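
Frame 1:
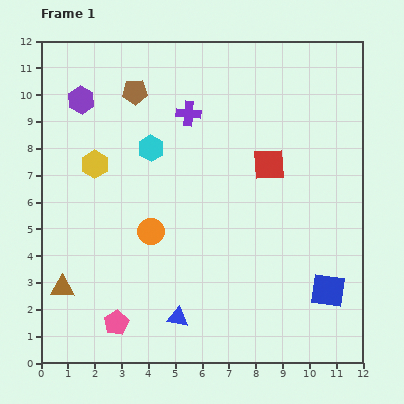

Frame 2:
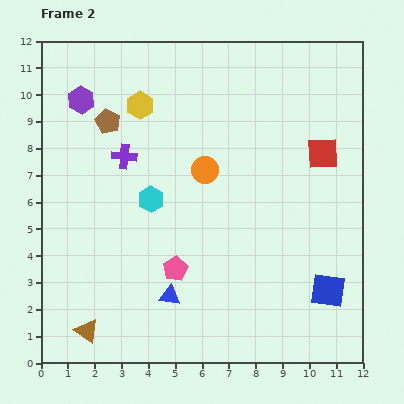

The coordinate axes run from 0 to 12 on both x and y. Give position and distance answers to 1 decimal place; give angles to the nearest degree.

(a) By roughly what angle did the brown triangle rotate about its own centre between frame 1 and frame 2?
36° clockwise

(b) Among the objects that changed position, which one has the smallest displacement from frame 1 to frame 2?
the blue triangle

(moved 0.9)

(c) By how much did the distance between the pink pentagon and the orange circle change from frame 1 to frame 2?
+0.3

Distance in frame 1: 3.6. Distance in frame 2: 3.9.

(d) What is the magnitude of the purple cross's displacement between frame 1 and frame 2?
2.9

The purple cross moved from (5.5, 9.3) to (3.1, 7.7), a distance of √(2.4² + 1.6²) ≈ 2.9.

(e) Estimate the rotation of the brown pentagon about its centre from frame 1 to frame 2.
29° clockwise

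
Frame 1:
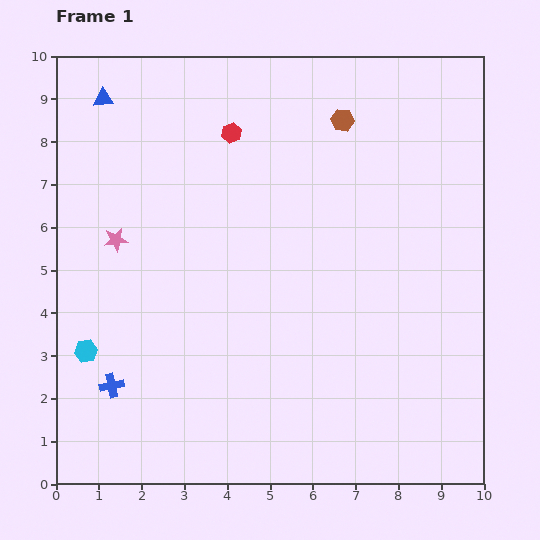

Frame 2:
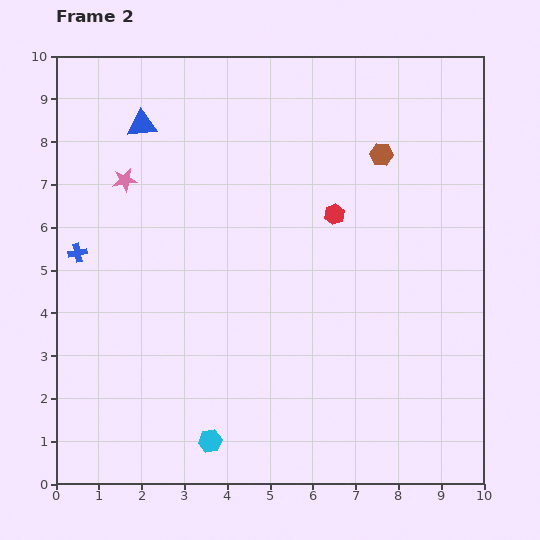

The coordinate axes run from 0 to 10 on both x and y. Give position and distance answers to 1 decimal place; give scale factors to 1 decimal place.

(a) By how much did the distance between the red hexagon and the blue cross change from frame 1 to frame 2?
-0.4

Distance in frame 1: 6.5. Distance in frame 2: 6.1.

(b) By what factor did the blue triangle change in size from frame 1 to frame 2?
1.4×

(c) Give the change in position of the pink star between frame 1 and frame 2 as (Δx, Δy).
(0.2, 1.4)

The pink star was at (1.4, 5.7) in frame 1 and (1.6, 7.1) in frame 2.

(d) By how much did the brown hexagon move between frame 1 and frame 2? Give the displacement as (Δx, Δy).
(0.9, -0.8)

The brown hexagon was at (6.7, 8.5) in frame 1 and (7.6, 7.7) in frame 2.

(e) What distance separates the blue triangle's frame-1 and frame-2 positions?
1.1

The blue triangle moved from (1.1, 9.0) to (2.0, 8.4), a distance of √(0.9² + 0.6²) ≈ 1.1.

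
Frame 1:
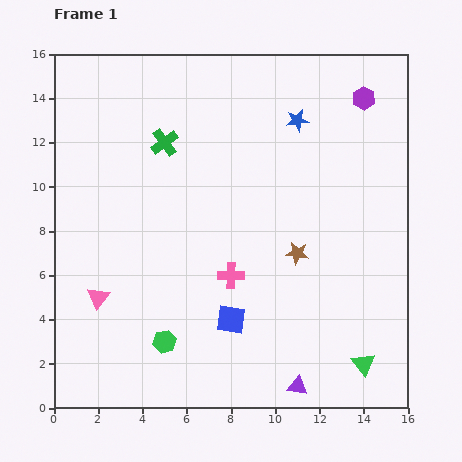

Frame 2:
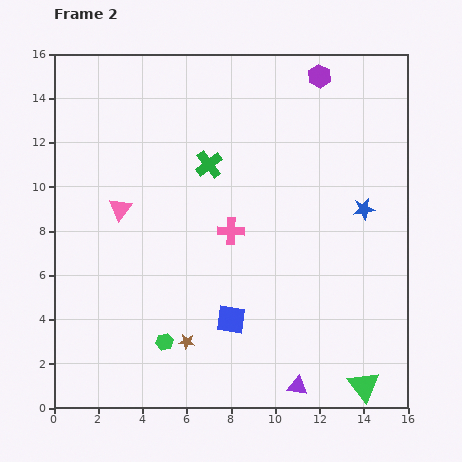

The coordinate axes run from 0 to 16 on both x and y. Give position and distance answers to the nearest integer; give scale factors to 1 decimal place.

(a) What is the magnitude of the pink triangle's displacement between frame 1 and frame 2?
4

The pink triangle moved from (2, 5) to (3, 9), a distance of √(1² + 4²) ≈ 4.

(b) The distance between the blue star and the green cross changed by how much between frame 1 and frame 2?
+1

Distance in frame 1: 6. Distance in frame 2: 7.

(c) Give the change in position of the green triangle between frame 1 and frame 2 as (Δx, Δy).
(0, -1)

The green triangle was at (14, 2) in frame 1 and (14, 1) in frame 2.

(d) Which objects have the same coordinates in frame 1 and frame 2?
the green hexagon, the purple triangle, the blue square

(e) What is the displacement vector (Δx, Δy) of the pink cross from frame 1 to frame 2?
(0, 2)

The pink cross was at (8, 6) in frame 1 and (8, 8) in frame 2.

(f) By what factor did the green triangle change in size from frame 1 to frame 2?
1.3×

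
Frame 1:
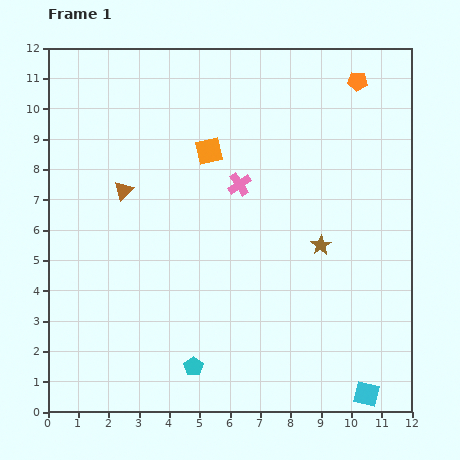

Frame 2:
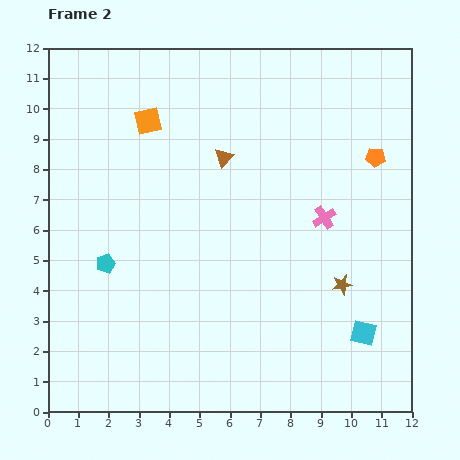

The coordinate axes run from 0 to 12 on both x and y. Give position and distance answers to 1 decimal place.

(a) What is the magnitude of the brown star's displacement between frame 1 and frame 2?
1.5

The brown star moved from (9.0, 5.5) to (9.7, 4.2), a distance of √(0.7² + 1.3²) ≈ 1.5.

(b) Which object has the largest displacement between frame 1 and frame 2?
the cyan pentagon

(moved 4.5; next 3.5)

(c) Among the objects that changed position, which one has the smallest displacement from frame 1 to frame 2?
the brown star

(moved 1.5)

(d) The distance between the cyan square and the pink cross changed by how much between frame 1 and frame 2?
-4.1

Distance in frame 1: 8.1. Distance in frame 2: 4.0.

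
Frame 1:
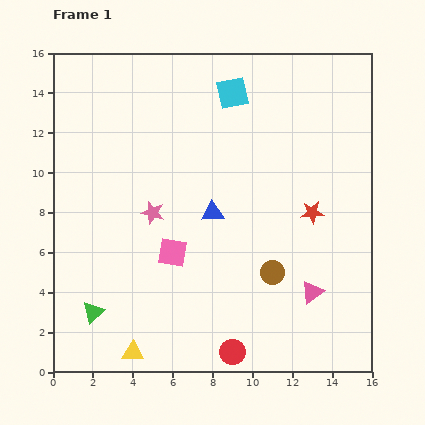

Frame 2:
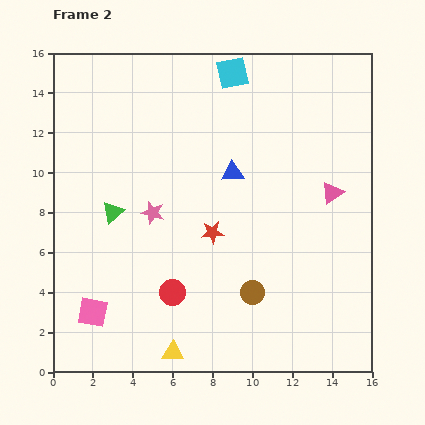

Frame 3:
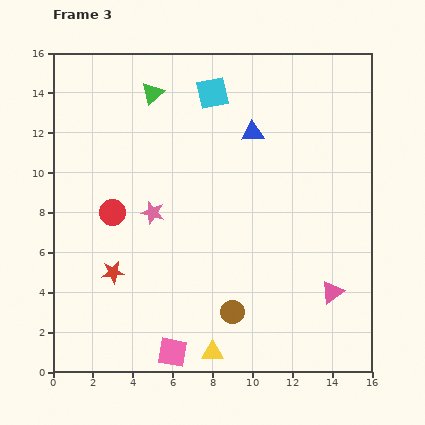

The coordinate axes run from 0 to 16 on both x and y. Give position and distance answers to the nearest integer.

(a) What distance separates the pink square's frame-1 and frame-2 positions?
5

The pink square moved from (6, 6) to (2, 3), a distance of √(4² + 3²) ≈ 5.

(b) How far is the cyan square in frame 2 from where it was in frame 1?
1

The cyan square moved from (9, 14) to (9, 15), a distance of √(0² + 1²) ≈ 1.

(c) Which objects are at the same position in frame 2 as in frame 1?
the pink star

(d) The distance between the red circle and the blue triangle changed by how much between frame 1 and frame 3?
+1

Distance in frame 1: 7. Distance in frame 3: 8.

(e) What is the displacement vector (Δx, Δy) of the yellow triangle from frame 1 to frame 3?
(4, 0)

The yellow triangle was at (4, 1) in frame 1 and (8, 1) in frame 3.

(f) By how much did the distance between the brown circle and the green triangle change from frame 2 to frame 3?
+4

Distance in frame 2: 8. Distance in frame 3: 12.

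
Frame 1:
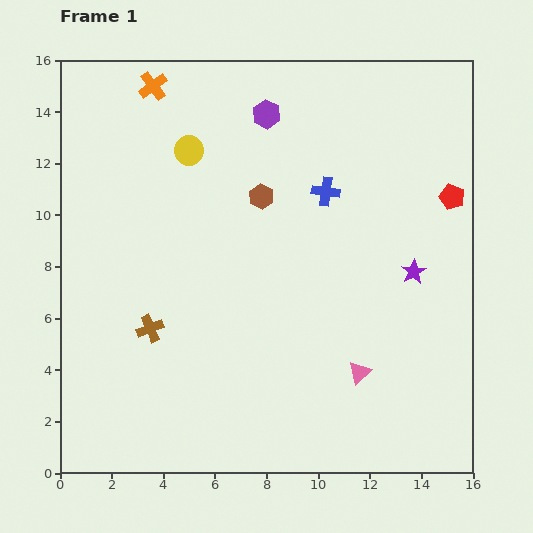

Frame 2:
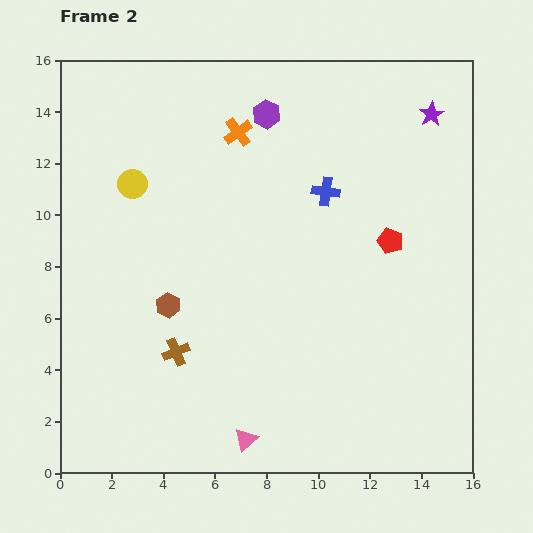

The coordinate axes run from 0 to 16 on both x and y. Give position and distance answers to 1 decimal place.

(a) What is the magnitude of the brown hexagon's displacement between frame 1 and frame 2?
5.5

The brown hexagon moved from (7.8, 10.7) to (4.2, 6.5), a distance of √(3.6² + 4.2²) ≈ 5.5.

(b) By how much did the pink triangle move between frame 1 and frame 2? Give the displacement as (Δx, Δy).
(-4.4, -2.6)

The pink triangle was at (11.6, 3.9) in frame 1 and (7.2, 1.3) in frame 2.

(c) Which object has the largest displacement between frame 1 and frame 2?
the purple star

(moved 6.1; next 5.5)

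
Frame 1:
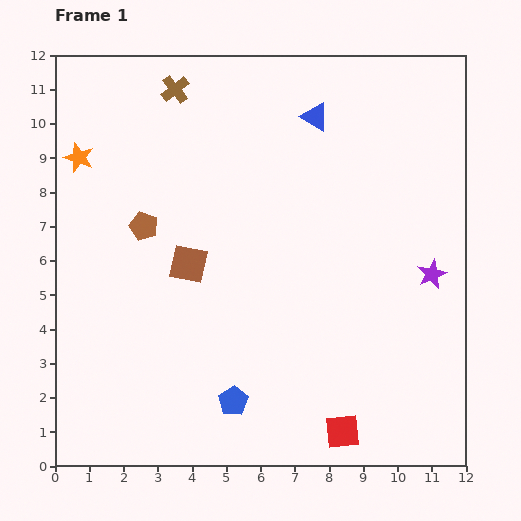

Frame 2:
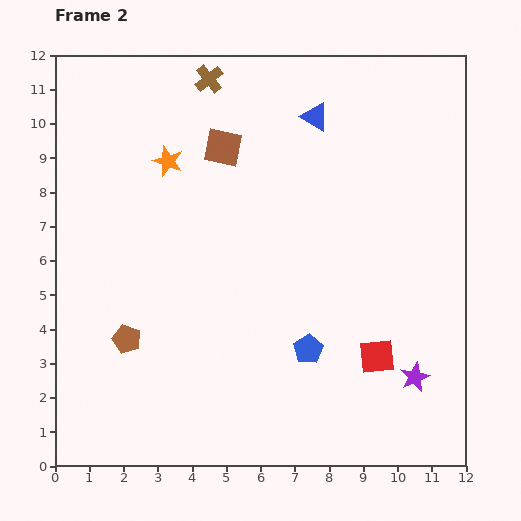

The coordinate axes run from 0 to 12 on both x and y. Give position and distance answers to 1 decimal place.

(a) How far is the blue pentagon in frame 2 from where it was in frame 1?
2.7

The blue pentagon moved from (5.2, 1.9) to (7.4, 3.4), a distance of √(2.2² + 1.5²) ≈ 2.7.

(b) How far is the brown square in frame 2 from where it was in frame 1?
3.5

The brown square moved from (3.9, 5.9) to (4.9, 9.3), a distance of √(1.0² + 3.4²) ≈ 3.5.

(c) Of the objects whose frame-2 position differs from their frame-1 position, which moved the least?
the brown cross

(moved 1.0)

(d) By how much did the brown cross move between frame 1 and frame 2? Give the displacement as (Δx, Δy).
(1.0, 0.3)

The brown cross was at (3.5, 11.0) in frame 1 and (4.5, 11.3) in frame 2.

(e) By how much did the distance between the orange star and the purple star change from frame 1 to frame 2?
-1.2

Distance in frame 1: 10.8. Distance in frame 2: 9.6.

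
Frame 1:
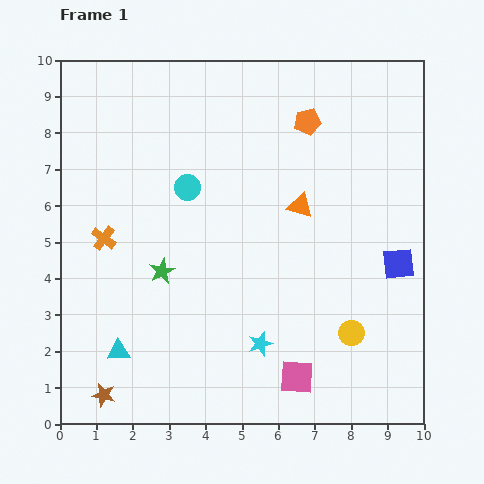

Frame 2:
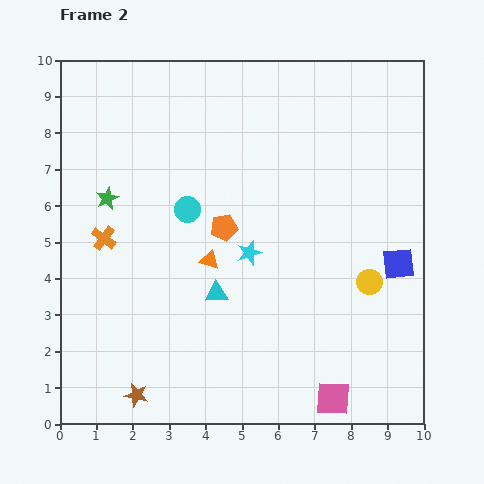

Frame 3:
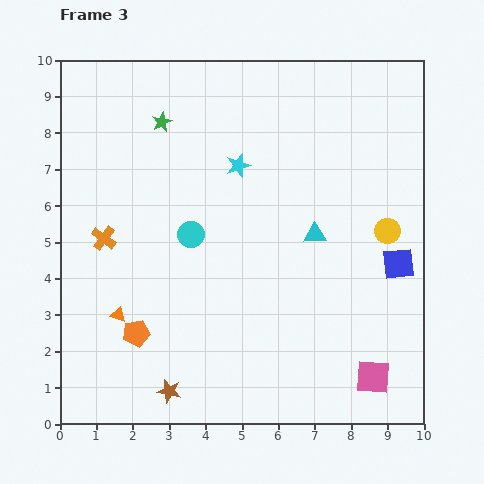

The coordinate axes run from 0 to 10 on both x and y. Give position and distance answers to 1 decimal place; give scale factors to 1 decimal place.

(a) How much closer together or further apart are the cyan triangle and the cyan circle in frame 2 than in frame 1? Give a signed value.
-2.5

Distance in frame 1: 4.9. Distance in frame 2: 2.4.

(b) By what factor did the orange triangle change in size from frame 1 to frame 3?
0.6×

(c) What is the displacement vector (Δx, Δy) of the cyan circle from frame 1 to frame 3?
(0.1, -1.3)

The cyan circle was at (3.5, 6.5) in frame 1 and (3.6, 5.2) in frame 3.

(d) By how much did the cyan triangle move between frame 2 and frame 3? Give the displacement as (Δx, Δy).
(2.7, 1.6)

The cyan triangle was at (4.3, 3.6) in frame 2 and (7.0, 5.2) in frame 3.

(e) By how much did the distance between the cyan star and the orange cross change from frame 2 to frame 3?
+0.2

Distance in frame 2: 4.0. Distance in frame 3: 4.2.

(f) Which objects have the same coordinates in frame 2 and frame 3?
the blue square, the orange cross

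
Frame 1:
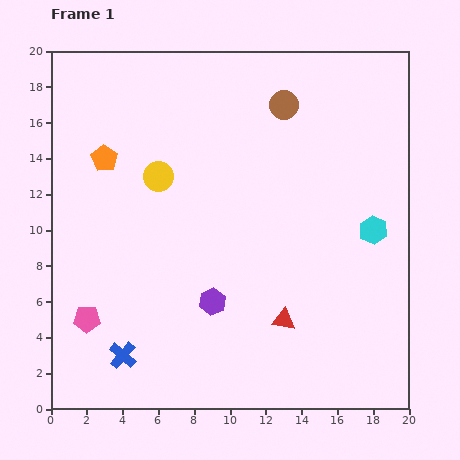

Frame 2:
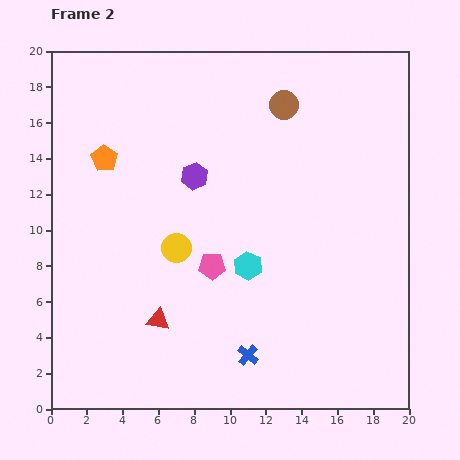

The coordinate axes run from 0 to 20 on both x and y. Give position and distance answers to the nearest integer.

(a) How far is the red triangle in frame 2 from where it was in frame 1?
7

The red triangle moved from (13, 5) to (6, 5), a distance of √(7² + 0²) ≈ 7.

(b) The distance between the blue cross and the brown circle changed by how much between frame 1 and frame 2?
-3

Distance in frame 1: 17. Distance in frame 2: 14.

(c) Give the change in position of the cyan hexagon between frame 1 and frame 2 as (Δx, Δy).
(-7, -2)

The cyan hexagon was at (18, 10) in frame 1 and (11, 8) in frame 2.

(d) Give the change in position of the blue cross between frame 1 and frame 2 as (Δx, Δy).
(7, 0)

The blue cross was at (4, 3) in frame 1 and (11, 3) in frame 2.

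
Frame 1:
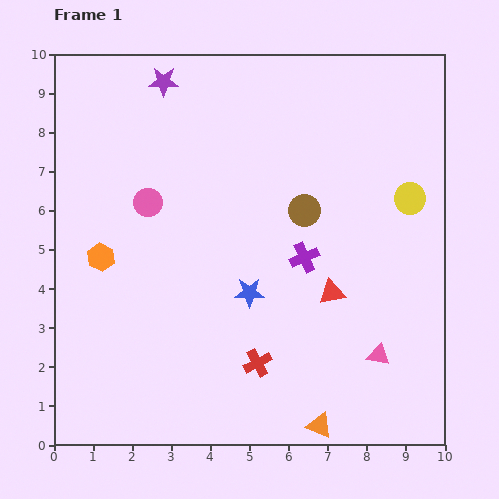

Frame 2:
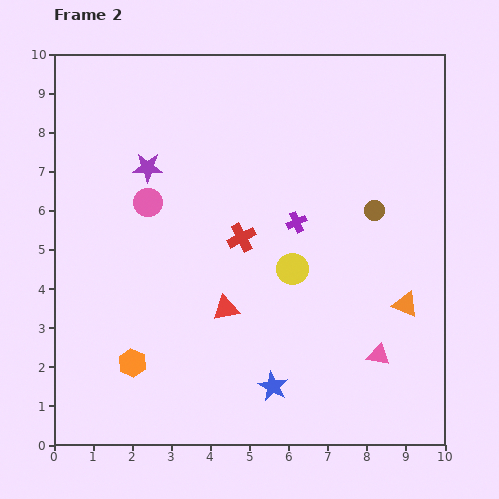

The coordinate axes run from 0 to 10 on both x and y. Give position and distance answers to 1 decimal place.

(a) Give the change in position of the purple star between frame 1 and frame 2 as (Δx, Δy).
(-0.4, -2.2)

The purple star was at (2.8, 9.3) in frame 1 and (2.4, 7.1) in frame 2.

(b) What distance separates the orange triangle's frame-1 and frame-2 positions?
3.8

The orange triangle moved from (6.8, 0.5) to (9.0, 3.6), a distance of √(2.2² + 3.1²) ≈ 3.8.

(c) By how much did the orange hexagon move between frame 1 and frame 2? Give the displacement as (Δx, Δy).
(0.8, -2.7)

The orange hexagon was at (1.2, 4.8) in frame 1 and (2.0, 2.1) in frame 2.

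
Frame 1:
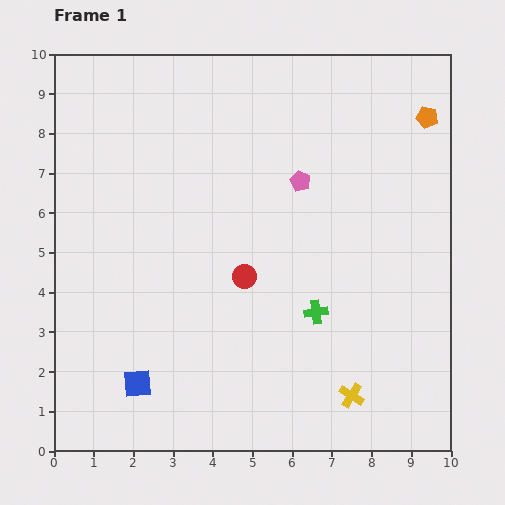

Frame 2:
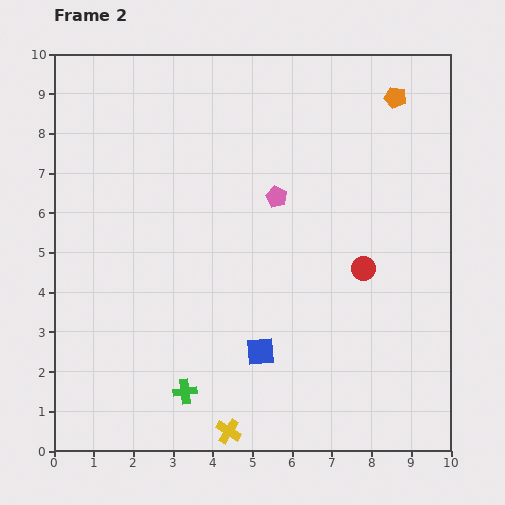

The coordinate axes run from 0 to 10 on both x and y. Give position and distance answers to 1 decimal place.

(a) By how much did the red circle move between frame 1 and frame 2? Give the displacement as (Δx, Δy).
(3.0, 0.2)

The red circle was at (4.8, 4.4) in frame 1 and (7.8, 4.6) in frame 2.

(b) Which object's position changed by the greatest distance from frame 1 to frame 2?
the green cross

(moved 3.9; next 3.2)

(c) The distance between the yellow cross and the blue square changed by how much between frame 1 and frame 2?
-3.2

Distance in frame 1: 5.4. Distance in frame 2: 2.2.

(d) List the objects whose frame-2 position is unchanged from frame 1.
none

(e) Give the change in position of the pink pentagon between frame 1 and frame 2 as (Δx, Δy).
(-0.6, -0.4)

The pink pentagon was at (6.2, 6.8) in frame 1 and (5.6, 6.4) in frame 2.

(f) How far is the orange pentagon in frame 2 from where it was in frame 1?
0.9

The orange pentagon moved from (9.4, 8.4) to (8.6, 8.9), a distance of √(0.8² + 0.5²) ≈ 0.9.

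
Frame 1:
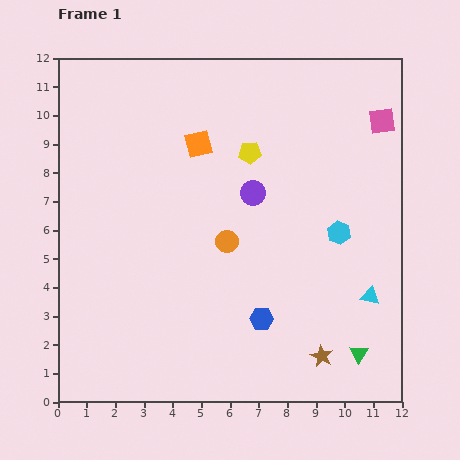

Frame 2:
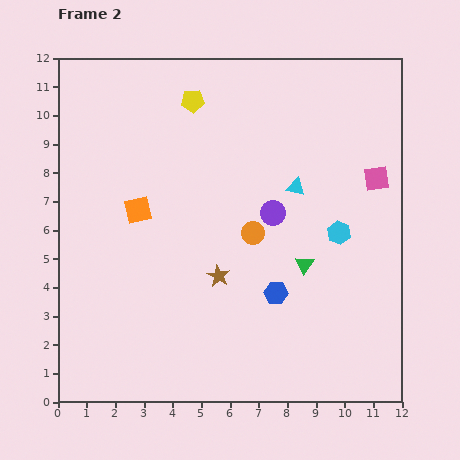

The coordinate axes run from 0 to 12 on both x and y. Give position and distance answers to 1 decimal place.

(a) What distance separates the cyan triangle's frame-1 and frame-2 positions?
4.6

The cyan triangle moved from (10.9, 3.7) to (8.3, 7.5), a distance of √(2.6² + 3.8²) ≈ 4.6.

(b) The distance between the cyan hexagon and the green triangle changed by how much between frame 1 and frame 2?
-2.7

Distance in frame 1: 4.3. Distance in frame 2: 1.6.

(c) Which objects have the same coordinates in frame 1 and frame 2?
the cyan hexagon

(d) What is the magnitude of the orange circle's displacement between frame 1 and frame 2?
0.9

The orange circle moved from (5.9, 5.6) to (6.8, 5.9), a distance of √(0.9² + 0.3²) ≈ 0.9.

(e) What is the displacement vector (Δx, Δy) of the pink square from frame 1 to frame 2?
(-0.2, -2.0)

The pink square was at (11.3, 9.8) in frame 1 and (11.1, 7.8) in frame 2.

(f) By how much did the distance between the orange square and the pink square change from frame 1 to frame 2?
+2.0

Distance in frame 1: 6.4. Distance in frame 2: 8.4.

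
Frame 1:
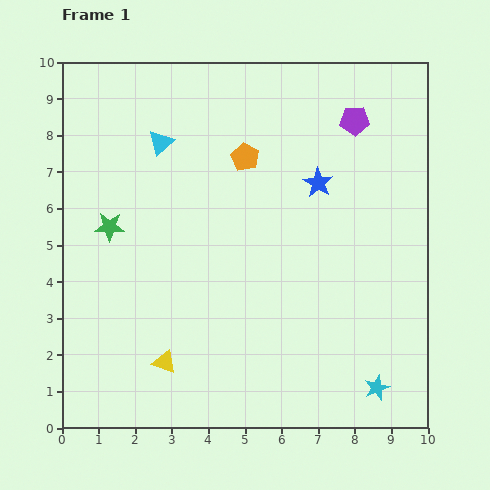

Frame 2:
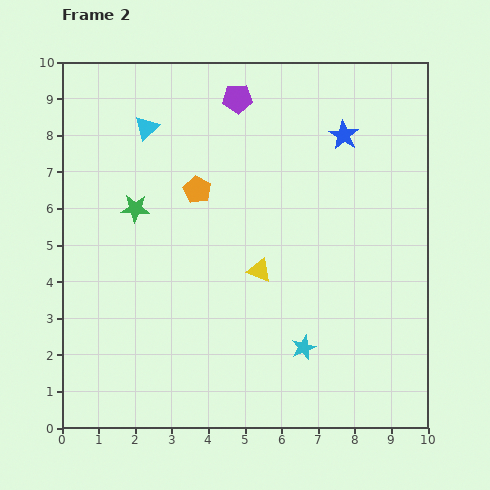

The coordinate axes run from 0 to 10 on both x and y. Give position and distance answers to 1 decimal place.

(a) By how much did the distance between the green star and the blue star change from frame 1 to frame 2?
+0.2

Distance in frame 1: 5.8. Distance in frame 2: 6.0.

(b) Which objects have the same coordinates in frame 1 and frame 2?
none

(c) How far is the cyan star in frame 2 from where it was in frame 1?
2.3

The cyan star moved from (8.6, 1.1) to (6.6, 2.2), a distance of √(2.0² + 1.1²) ≈ 2.3.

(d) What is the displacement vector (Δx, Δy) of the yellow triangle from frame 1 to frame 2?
(2.6, 2.5)

The yellow triangle was at (2.8, 1.8) in frame 1 and (5.4, 4.3) in frame 2.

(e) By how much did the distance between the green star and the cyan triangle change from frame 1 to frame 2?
-0.5

Distance in frame 1: 2.7. Distance in frame 2: 2.2.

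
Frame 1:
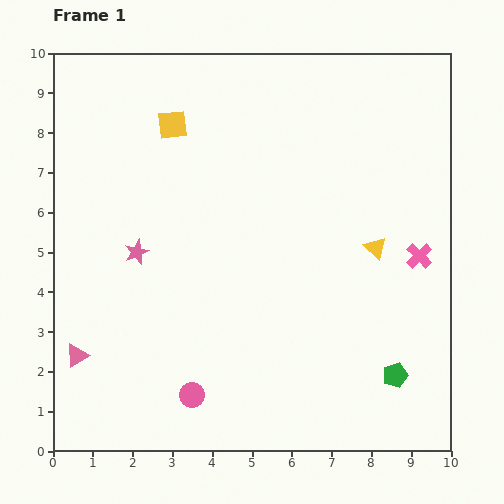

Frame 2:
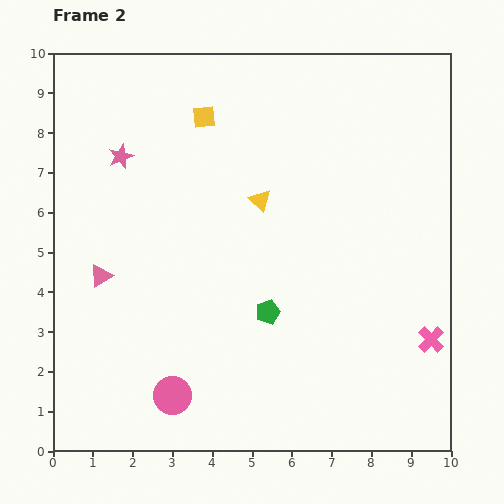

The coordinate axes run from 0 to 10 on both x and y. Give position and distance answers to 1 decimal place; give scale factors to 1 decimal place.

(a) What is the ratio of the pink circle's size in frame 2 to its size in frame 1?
1.5×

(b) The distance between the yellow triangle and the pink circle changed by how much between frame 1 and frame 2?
-0.5

Distance in frame 1: 5.9. Distance in frame 2: 5.4.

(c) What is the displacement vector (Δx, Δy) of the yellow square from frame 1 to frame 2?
(0.8, 0.2)

The yellow square was at (3.0, 8.2) in frame 1 and (3.8, 8.4) in frame 2.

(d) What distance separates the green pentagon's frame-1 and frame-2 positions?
3.6

The green pentagon moved from (8.6, 1.9) to (5.4, 3.5), a distance of √(3.2² + 1.6²) ≈ 3.6.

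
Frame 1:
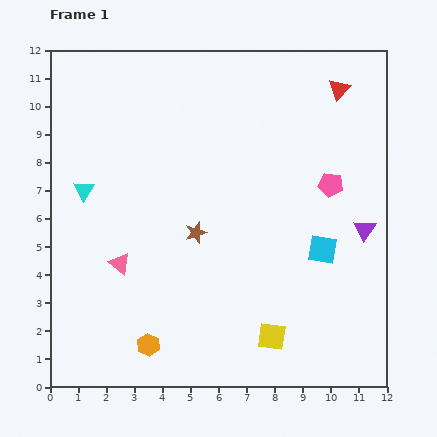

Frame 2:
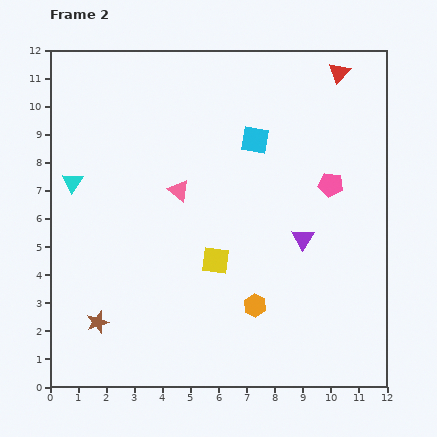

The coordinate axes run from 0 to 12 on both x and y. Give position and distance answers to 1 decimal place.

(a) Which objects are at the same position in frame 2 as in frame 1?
the pink pentagon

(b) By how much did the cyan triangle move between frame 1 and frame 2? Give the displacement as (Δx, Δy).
(-0.4, 0.3)

The cyan triangle was at (1.2, 7.0) in frame 1 and (0.8, 7.3) in frame 2.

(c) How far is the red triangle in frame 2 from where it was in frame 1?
0.6

The red triangle moved from (10.3, 10.6) to (10.3, 11.2), a distance of √(0.0² + 0.6²) ≈ 0.6.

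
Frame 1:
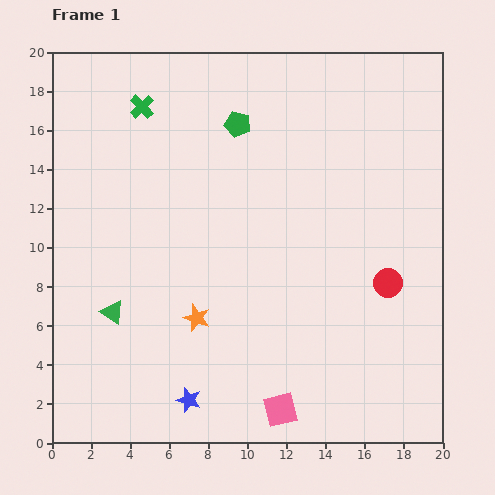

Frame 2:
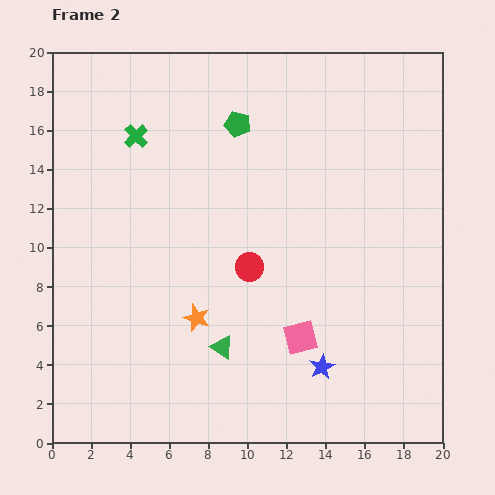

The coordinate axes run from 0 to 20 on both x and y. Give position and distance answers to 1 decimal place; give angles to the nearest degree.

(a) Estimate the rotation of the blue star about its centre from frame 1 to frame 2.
26° clockwise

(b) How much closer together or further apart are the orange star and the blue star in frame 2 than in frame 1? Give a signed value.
+2.7

Distance in frame 1: 4.2. Distance in frame 2: 6.9.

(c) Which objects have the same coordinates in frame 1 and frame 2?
the green pentagon, the orange star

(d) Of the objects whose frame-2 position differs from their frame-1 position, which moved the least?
the green cross

(moved 1.5)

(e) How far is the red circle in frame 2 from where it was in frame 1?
7.1

The red circle moved from (17.2, 8.2) to (10.1, 9.0), a distance of √(7.1² + 0.8²) ≈ 7.1.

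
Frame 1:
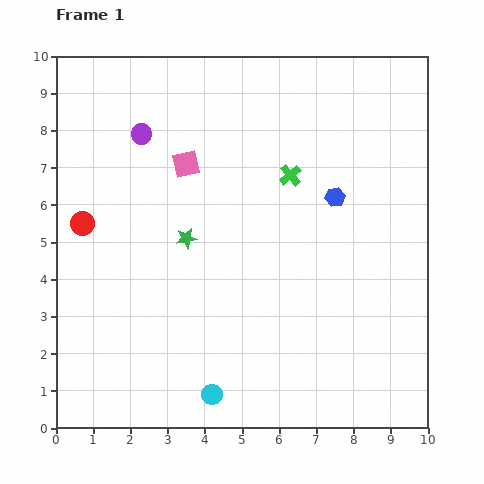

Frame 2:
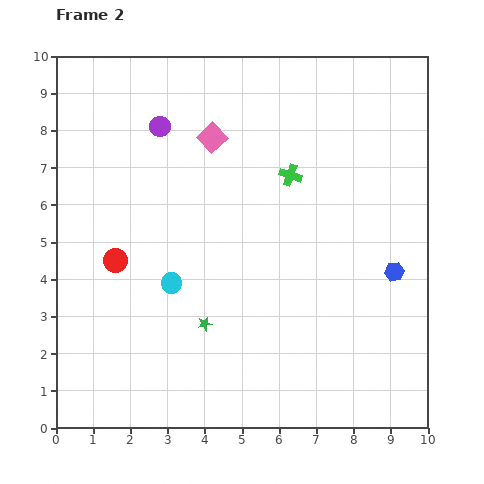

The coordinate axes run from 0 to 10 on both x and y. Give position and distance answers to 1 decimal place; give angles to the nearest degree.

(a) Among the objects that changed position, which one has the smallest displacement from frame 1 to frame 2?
the purple circle

(moved 0.5)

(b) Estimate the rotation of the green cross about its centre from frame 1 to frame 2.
31° counter-clockwise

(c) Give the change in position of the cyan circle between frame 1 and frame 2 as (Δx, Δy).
(-1.1, 3.0)

The cyan circle was at (4.2, 0.9) in frame 1 and (3.1, 3.9) in frame 2.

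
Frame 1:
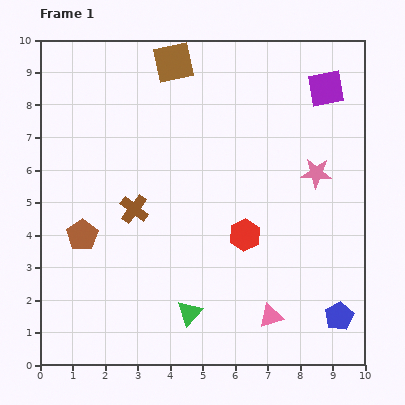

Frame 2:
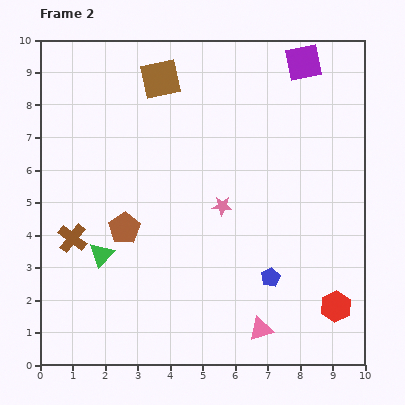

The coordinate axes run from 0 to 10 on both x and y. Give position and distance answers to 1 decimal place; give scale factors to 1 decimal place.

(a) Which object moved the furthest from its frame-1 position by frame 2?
the red hexagon

(moved 3.6; next 3.2)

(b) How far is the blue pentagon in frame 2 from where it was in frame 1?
2.4

The blue pentagon moved from (9.2, 1.5) to (7.1, 2.7), a distance of √(2.1² + 1.2²) ≈ 2.4.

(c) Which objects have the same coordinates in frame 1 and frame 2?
none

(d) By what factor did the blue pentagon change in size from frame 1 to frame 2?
0.7×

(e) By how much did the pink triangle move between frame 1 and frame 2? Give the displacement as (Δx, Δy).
(-0.3, -0.4)

The pink triangle was at (7.1, 1.5) in frame 1 and (6.8, 1.1) in frame 2.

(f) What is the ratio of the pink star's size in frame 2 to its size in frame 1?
0.6×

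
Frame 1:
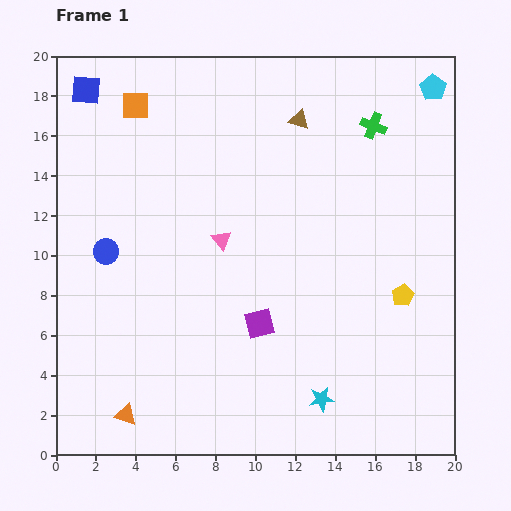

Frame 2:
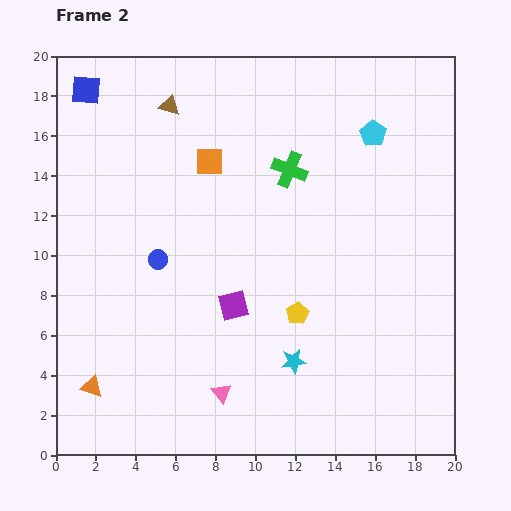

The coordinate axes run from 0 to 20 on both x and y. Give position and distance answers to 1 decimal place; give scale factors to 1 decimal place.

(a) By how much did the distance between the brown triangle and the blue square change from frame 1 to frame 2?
-6.5

Distance in frame 1: 10.8. Distance in frame 2: 4.3.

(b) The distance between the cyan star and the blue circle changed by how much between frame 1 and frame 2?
-4.6

Distance in frame 1: 13.1. Distance in frame 2: 8.5.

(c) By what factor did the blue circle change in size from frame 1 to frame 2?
0.7×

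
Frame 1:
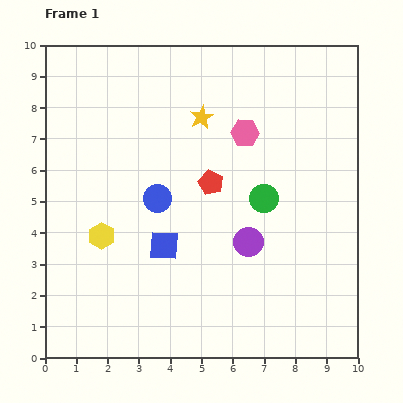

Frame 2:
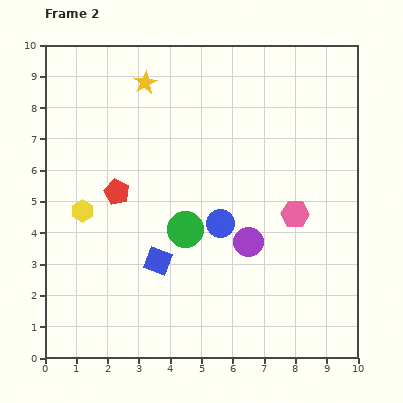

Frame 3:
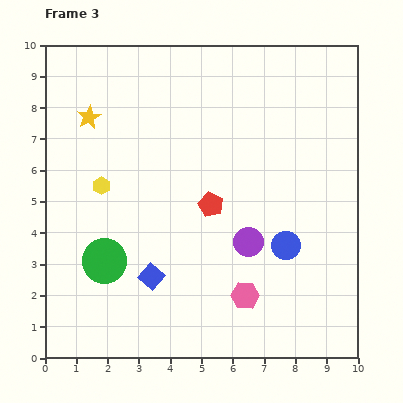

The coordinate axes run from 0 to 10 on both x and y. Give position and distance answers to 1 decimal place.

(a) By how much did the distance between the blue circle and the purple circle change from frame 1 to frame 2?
-2.1

Distance in frame 1: 3.2. Distance in frame 2: 1.1.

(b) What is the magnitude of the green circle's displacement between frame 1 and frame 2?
2.7

The green circle moved from (7.0, 5.1) to (4.5, 4.1), a distance of √(2.5² + 1.0²) ≈ 2.7.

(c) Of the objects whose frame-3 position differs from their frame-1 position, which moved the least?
the red pentagon

(moved 0.7)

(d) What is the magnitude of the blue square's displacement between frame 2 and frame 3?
0.5

The blue square moved from (3.6, 3.1) to (3.4, 2.6), a distance of √(0.2² + 0.5²) ≈ 0.5.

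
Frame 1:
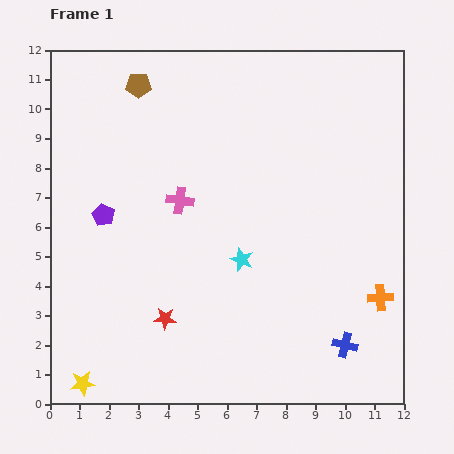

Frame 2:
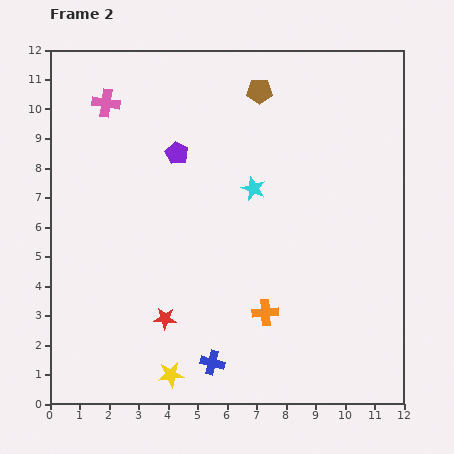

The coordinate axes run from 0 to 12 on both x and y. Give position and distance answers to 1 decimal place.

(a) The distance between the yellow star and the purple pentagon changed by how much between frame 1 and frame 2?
+1.8

Distance in frame 1: 5.7. Distance in frame 2: 7.5.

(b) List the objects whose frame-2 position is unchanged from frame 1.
the red star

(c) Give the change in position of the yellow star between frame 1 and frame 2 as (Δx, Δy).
(3.0, 0.3)

The yellow star was at (1.1, 0.7) in frame 1 and (4.1, 1.0) in frame 2.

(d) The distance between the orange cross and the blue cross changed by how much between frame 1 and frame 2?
+0.5

Distance in frame 1: 2.0. Distance in frame 2: 2.5.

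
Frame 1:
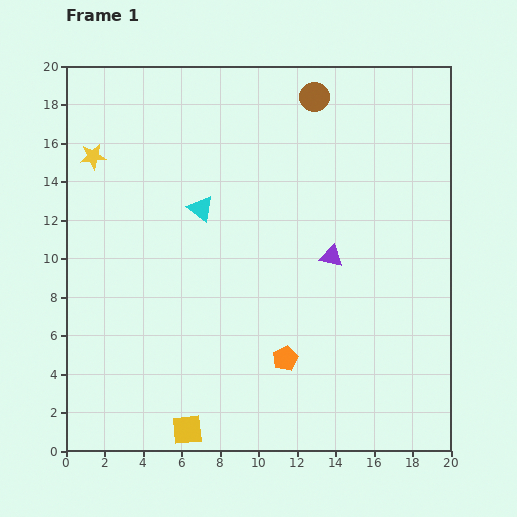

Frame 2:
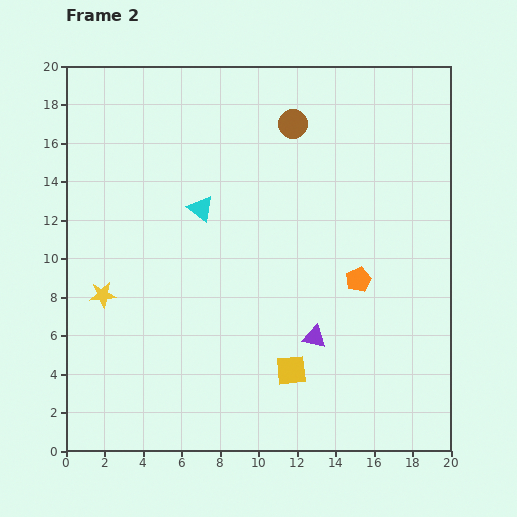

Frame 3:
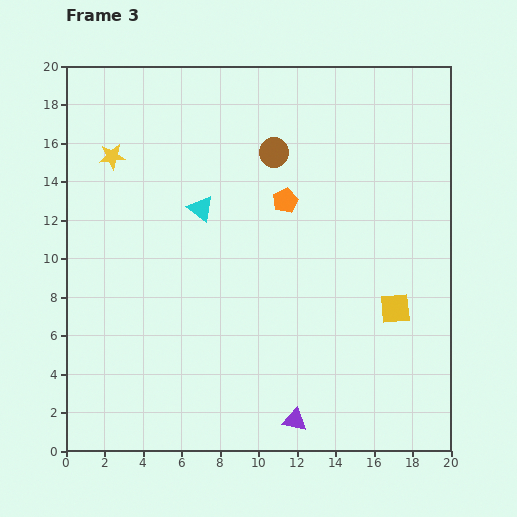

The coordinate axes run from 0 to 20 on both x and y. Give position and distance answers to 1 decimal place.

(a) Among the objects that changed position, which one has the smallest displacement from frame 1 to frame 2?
the brown circle

(moved 1.8)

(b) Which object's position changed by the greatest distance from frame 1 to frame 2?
the yellow star

(moved 7.2; next 6.2)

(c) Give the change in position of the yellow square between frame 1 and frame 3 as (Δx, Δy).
(10.8, 6.3)

The yellow square was at (6.3, 1.1) in frame 1 and (17.1, 7.4) in frame 3.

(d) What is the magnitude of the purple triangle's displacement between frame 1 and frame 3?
8.7

The purple triangle moved from (13.8, 10.1) to (11.9, 1.6), a distance of √(1.9² + 8.5²) ≈ 8.7.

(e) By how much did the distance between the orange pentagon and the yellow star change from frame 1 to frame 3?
-5.2

Distance in frame 1: 14.5. Distance in frame 3: 9.3.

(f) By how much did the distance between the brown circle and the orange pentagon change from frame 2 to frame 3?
-6.2

Distance in frame 2: 8.8. Distance in frame 3: 2.6.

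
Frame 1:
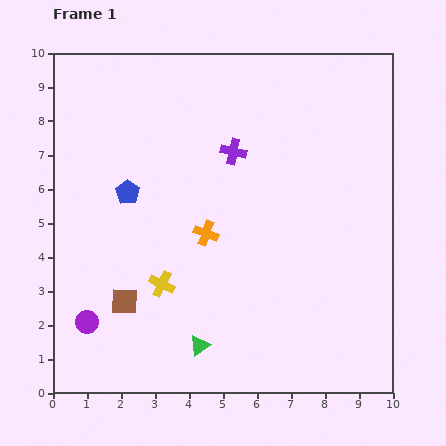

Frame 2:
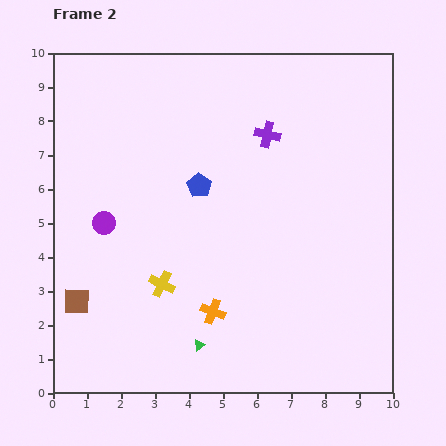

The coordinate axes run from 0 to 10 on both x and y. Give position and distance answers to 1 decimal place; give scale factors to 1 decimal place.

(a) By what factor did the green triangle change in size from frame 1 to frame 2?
0.6×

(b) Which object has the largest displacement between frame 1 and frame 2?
the purple circle

(moved 2.9; next 2.3)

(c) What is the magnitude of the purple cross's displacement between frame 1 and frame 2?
1.1

The purple cross moved from (5.3, 7.1) to (6.3, 7.6), a distance of √(1.0² + 0.5²) ≈ 1.1.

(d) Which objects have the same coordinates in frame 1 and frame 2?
the green triangle, the yellow cross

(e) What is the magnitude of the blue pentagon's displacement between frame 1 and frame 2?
2.1

The blue pentagon moved from (2.2, 5.9) to (4.3, 6.1), a distance of √(2.1² + 0.2²) ≈ 2.1.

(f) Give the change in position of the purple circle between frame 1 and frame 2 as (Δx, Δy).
(0.5, 2.9)

The purple circle was at (1.0, 2.1) in frame 1 and (1.5, 5.0) in frame 2.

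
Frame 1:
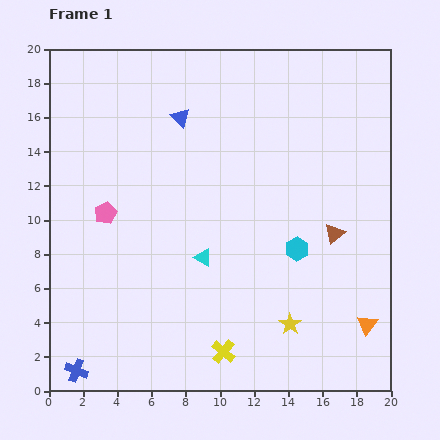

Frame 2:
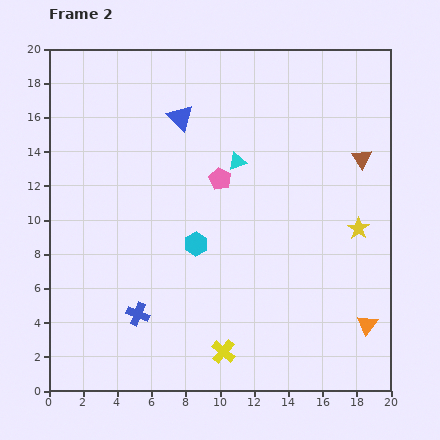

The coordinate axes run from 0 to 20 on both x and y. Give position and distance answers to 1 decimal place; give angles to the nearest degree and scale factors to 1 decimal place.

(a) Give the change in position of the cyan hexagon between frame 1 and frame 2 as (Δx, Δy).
(-5.9, 0.3)

The cyan hexagon was at (14.5, 8.3) in frame 1 and (8.6, 8.6) in frame 2.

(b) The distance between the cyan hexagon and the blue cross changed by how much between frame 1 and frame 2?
-9.4

Distance in frame 1: 14.7. Distance in frame 2: 5.3.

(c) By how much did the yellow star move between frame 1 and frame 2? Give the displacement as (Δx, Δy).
(4.0, 5.6)

The yellow star was at (14.1, 3.9) in frame 1 and (18.1, 9.5) in frame 2.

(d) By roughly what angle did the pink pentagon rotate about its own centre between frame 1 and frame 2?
19° counter-clockwise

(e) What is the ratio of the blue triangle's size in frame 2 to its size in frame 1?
1.4×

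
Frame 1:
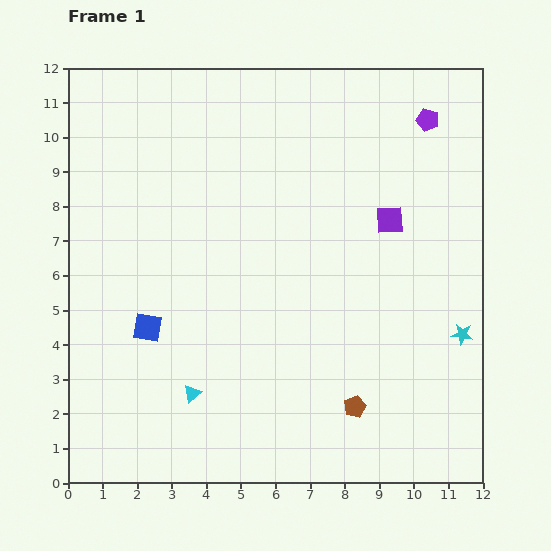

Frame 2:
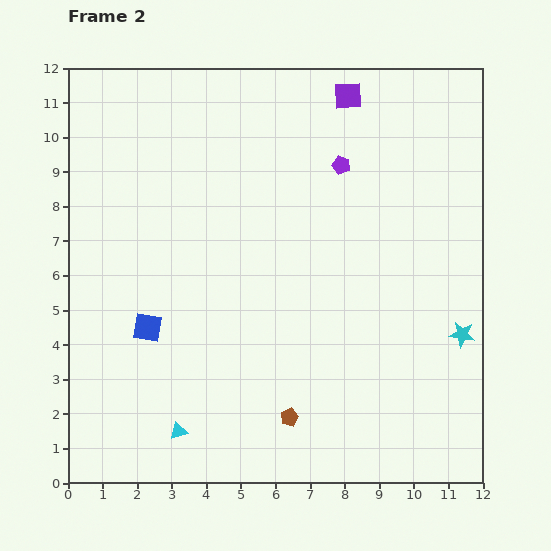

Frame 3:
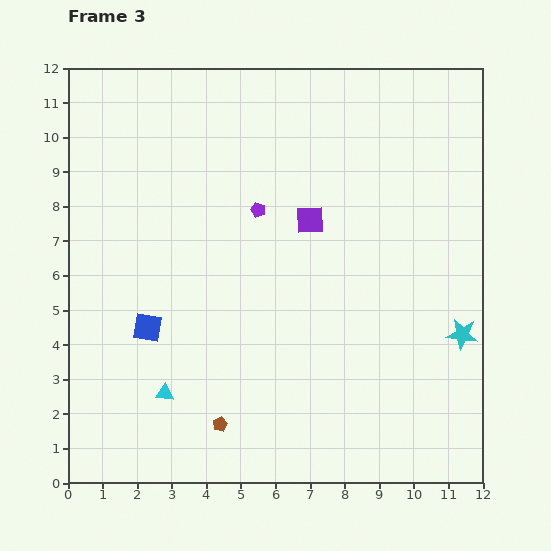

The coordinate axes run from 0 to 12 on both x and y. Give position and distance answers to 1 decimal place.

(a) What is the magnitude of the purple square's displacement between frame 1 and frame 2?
3.8

The purple square moved from (9.3, 7.6) to (8.1, 11.2), a distance of √(1.2² + 3.6²) ≈ 3.8.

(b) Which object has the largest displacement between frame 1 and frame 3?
the purple pentagon

(moved 5.5; next 3.9)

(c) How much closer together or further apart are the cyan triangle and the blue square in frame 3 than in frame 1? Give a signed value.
-0.3

Distance in frame 1: 2.3. Distance in frame 3: 2.0.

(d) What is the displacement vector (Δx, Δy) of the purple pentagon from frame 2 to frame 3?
(-2.4, -1.3)

The purple pentagon was at (7.9, 9.2) in frame 2 and (5.5, 7.9) in frame 3.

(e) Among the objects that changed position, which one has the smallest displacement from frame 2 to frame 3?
the cyan triangle

(moved 1.2)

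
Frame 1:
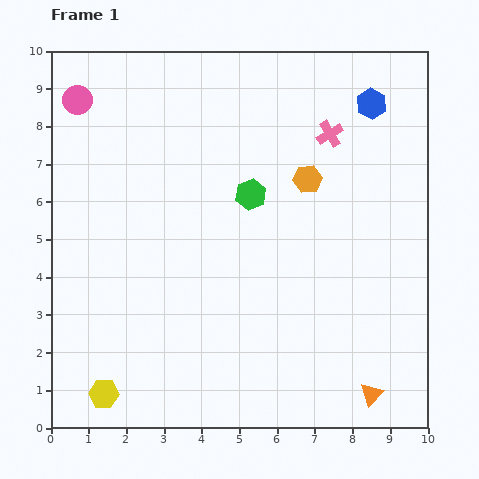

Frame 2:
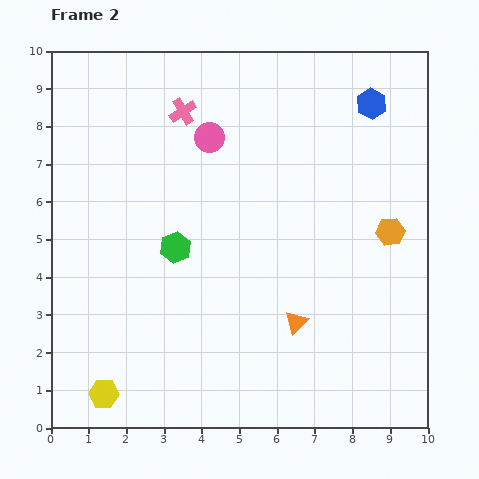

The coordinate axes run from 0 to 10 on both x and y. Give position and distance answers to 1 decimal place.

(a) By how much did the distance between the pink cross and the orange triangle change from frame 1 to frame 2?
-0.6

Distance in frame 1: 7.0. Distance in frame 2: 6.4.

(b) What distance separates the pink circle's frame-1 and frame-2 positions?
3.6

The pink circle moved from (0.7, 8.7) to (4.2, 7.7), a distance of √(3.5² + 1.0²) ≈ 3.6.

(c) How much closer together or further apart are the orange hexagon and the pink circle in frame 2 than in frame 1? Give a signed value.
-1.1

Distance in frame 1: 6.5. Distance in frame 2: 5.4.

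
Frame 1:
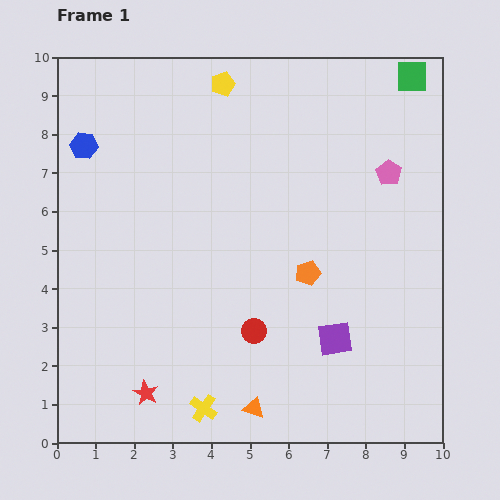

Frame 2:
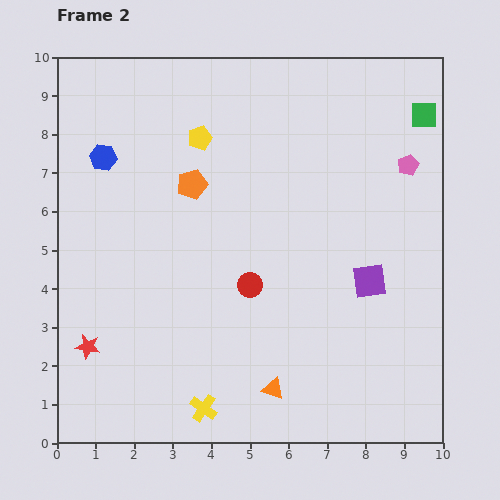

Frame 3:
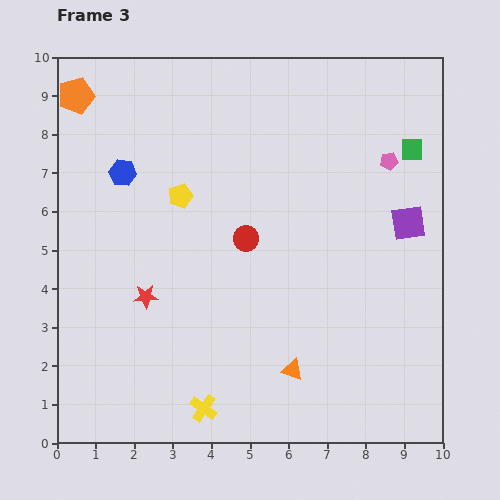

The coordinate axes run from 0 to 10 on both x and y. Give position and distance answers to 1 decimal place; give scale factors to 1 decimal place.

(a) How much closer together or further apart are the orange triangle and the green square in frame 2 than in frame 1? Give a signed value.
-1.4

Distance in frame 1: 9.5. Distance in frame 2: 8.1.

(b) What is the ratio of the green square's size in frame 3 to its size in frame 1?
0.7×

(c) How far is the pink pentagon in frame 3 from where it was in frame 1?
0.3

The pink pentagon moved from (8.6, 7.0) to (8.6, 7.3), a distance of √(0.0² + 0.3²) ≈ 0.3.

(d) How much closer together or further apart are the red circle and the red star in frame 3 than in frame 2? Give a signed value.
-1.5

Distance in frame 2: 4.5. Distance in frame 3: 3.0.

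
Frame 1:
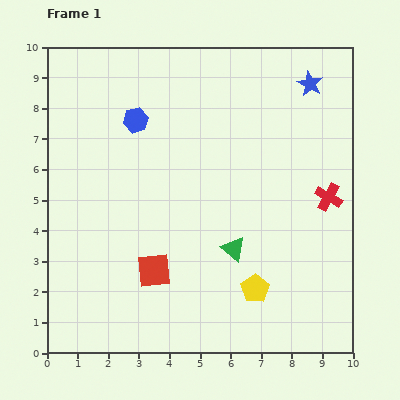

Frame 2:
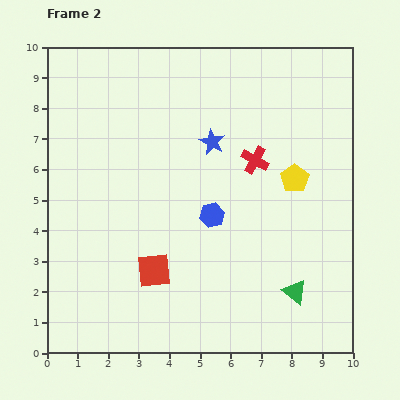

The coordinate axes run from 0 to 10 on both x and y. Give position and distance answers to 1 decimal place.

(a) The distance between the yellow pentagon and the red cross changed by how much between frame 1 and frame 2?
-2.4

Distance in frame 1: 3.8. Distance in frame 2: 1.4.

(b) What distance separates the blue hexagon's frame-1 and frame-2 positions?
4.0

The blue hexagon moved from (2.9, 7.6) to (5.4, 4.5), a distance of √(2.5² + 3.1²) ≈ 4.0.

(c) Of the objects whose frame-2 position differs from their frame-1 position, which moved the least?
the green triangle

(moved 2.4)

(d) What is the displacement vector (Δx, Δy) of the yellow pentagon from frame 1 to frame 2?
(1.3, 3.6)

The yellow pentagon was at (6.8, 2.1) in frame 1 and (8.1, 5.7) in frame 2.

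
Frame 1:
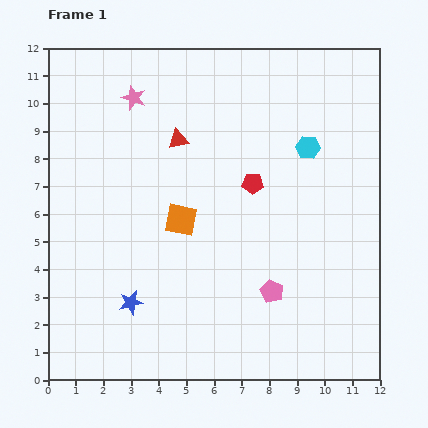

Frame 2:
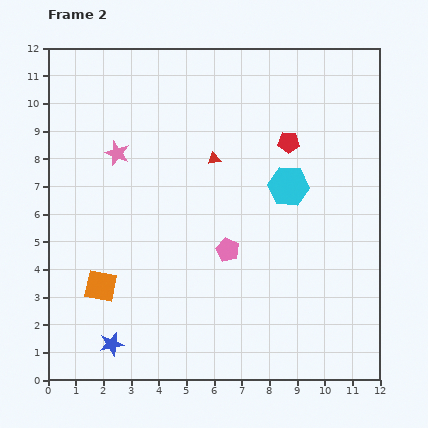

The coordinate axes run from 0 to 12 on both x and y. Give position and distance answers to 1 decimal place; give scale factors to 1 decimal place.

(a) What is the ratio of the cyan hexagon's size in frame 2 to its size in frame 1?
1.7×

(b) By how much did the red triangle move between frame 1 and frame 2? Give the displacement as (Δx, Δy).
(1.3, -0.7)

The red triangle was at (4.7, 8.7) in frame 1 and (6.0, 8.0) in frame 2.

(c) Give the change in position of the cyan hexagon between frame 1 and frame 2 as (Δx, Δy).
(-0.7, -1.4)

The cyan hexagon was at (9.4, 8.4) in frame 1 and (8.7, 7.0) in frame 2.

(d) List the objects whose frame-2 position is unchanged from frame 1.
none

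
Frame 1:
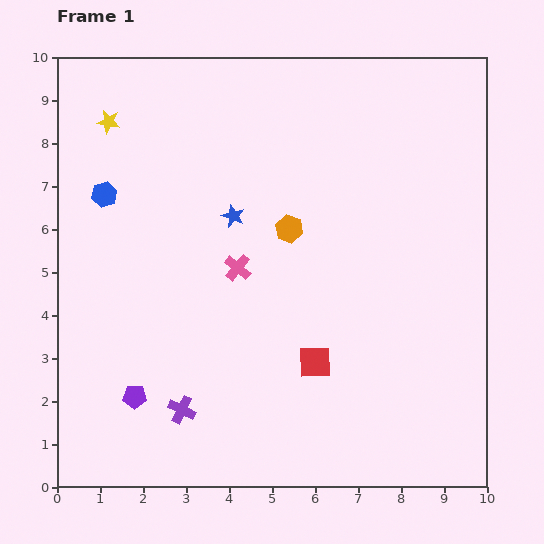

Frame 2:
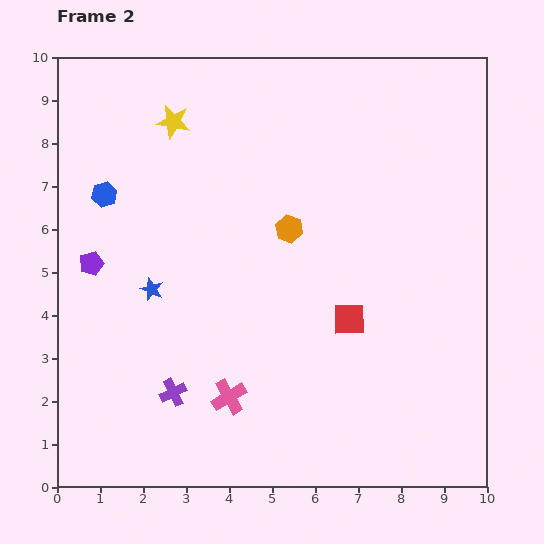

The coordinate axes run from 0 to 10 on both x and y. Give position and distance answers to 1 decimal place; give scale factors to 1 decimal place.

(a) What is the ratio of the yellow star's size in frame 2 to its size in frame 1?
1.4×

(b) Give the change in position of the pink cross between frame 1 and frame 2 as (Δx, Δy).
(-0.2, -3.0)

The pink cross was at (4.2, 5.1) in frame 1 and (4.0, 2.1) in frame 2.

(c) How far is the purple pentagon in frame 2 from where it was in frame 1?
3.3

The purple pentagon moved from (1.8, 2.1) to (0.8, 5.2), a distance of √(1.0² + 3.1²) ≈ 3.3.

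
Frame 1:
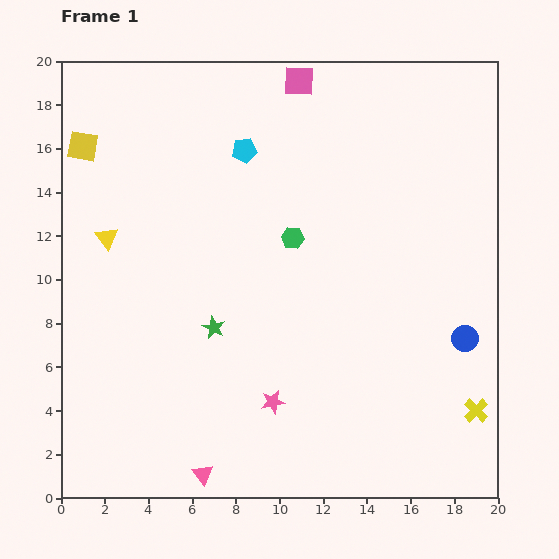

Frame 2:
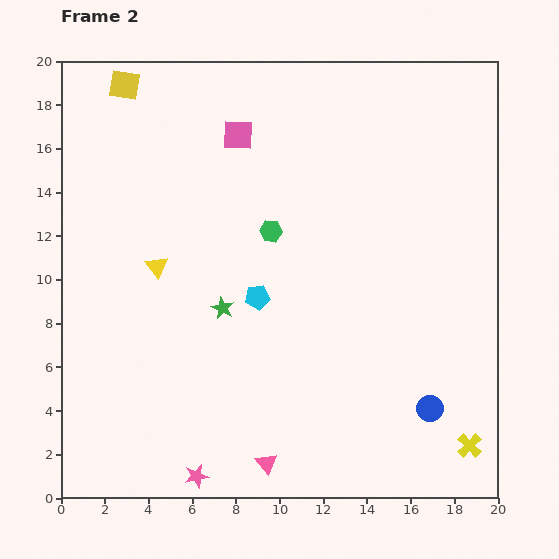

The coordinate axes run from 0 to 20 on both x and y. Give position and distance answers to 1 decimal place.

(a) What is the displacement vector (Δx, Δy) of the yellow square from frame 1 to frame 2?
(1.9, 2.8)

The yellow square was at (1.0, 16.1) in frame 1 and (2.9, 18.9) in frame 2.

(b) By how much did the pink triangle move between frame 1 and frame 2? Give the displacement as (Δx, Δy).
(2.9, 0.5)

The pink triangle was at (6.5, 1.1) in frame 1 and (9.4, 1.6) in frame 2.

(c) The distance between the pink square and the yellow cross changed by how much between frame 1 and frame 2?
+0.6

Distance in frame 1: 17.1. Distance in frame 2: 17.7.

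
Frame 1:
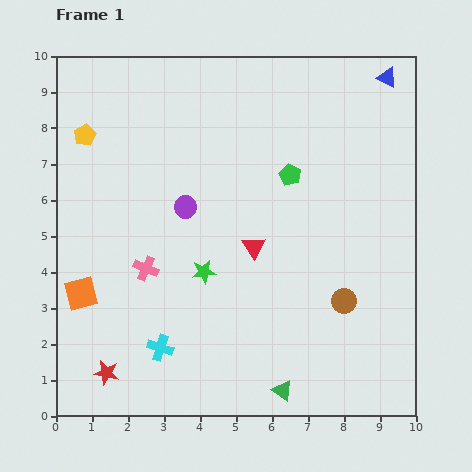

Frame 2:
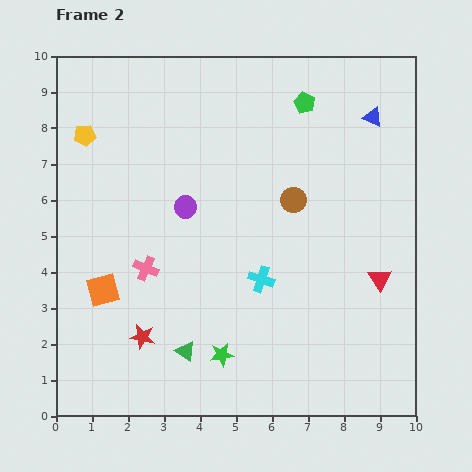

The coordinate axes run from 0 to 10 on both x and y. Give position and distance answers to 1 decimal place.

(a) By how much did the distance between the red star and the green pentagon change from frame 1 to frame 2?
+0.4

Distance in frame 1: 7.5. Distance in frame 2: 7.9.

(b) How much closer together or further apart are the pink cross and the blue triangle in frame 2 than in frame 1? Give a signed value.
-0.9

Distance in frame 1: 8.5. Distance in frame 2: 7.6.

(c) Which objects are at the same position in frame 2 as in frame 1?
the purple circle, the pink cross, the yellow pentagon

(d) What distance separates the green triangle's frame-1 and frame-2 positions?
2.9

The green triangle moved from (6.3, 0.7) to (3.6, 1.8), a distance of √(2.7² + 1.1²) ≈ 2.9.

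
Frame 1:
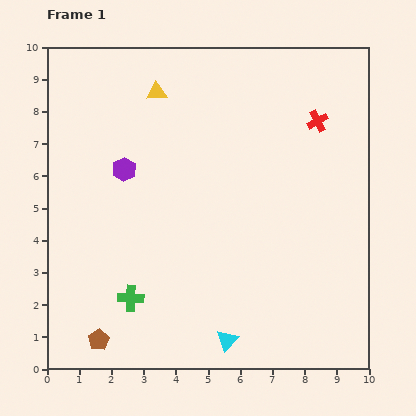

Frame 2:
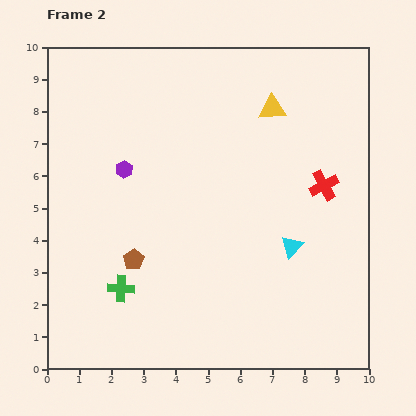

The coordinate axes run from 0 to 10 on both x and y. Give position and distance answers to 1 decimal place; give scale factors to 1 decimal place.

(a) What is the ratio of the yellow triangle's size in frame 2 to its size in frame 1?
1.4×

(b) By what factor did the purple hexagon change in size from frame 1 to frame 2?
0.7×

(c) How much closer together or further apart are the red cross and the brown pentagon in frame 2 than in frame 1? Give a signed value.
-3.3

Distance in frame 1: 9.6. Distance in frame 2: 6.3.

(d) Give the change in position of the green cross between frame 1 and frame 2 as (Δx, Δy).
(-0.3, 0.3)

The green cross was at (2.6, 2.2) in frame 1 and (2.3, 2.5) in frame 2.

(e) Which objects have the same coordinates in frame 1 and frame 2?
the purple hexagon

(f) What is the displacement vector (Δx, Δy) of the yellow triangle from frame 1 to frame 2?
(3.6, -0.5)

The yellow triangle was at (3.4, 8.6) in frame 1 and (7.0, 8.1) in frame 2.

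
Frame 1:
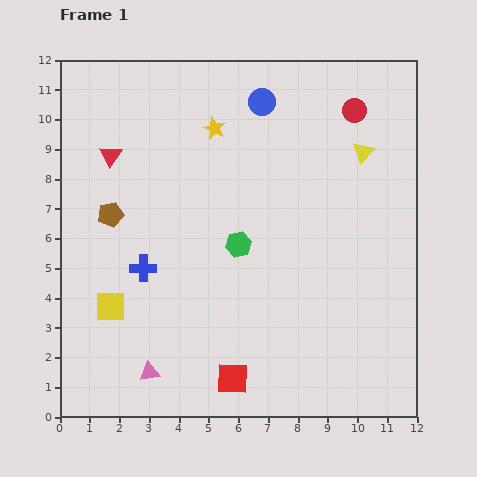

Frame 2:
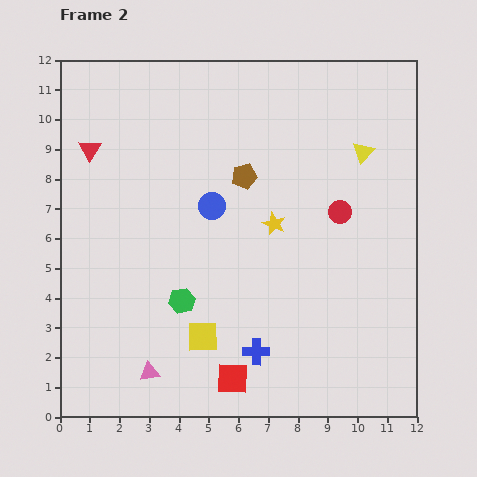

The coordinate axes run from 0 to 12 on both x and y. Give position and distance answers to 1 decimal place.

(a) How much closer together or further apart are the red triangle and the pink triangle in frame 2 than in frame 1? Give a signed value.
+0.4

Distance in frame 1: 7.4. Distance in frame 2: 7.8.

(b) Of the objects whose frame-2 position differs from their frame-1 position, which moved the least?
the red triangle

(moved 0.7)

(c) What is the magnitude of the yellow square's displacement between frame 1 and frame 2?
3.3

The yellow square moved from (1.7, 3.7) to (4.8, 2.7), a distance of √(3.1² + 1.0²) ≈ 3.3.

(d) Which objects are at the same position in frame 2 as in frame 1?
the yellow triangle, the red square, the pink triangle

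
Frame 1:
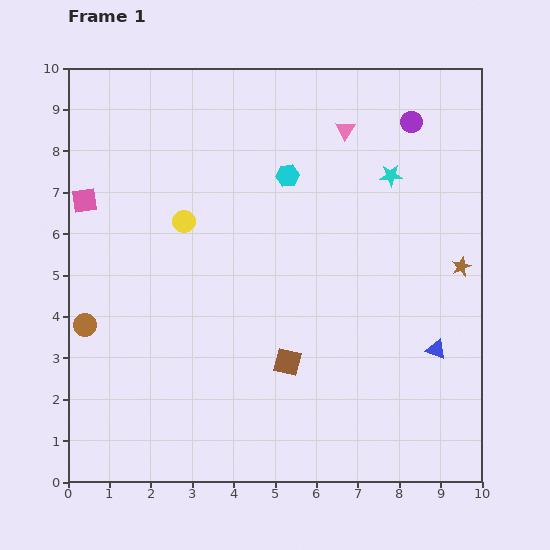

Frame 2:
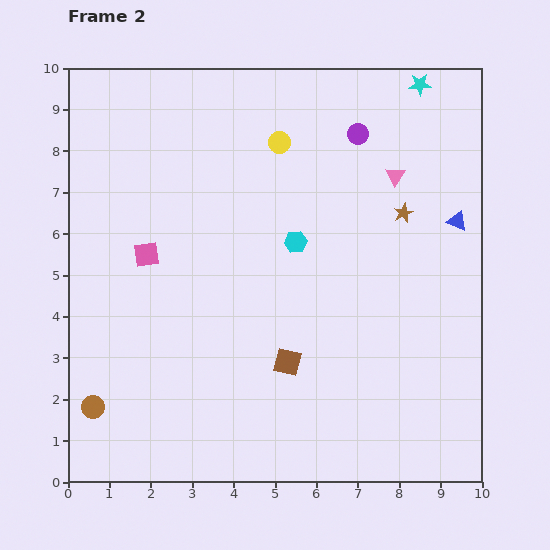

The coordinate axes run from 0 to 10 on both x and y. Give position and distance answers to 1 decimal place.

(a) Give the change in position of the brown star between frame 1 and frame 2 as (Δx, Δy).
(-1.4, 1.3)

The brown star was at (9.5, 5.2) in frame 1 and (8.1, 6.5) in frame 2.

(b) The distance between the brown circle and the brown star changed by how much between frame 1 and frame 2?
-0.3

Distance in frame 1: 9.2. Distance in frame 2: 8.9.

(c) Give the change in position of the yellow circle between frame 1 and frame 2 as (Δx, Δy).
(2.3, 1.9)

The yellow circle was at (2.8, 6.3) in frame 1 and (5.1, 8.2) in frame 2.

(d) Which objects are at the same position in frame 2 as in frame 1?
the brown square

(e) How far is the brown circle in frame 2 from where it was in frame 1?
2.0

The brown circle moved from (0.4, 3.8) to (0.6, 1.8), a distance of √(0.2² + 2.0²) ≈ 2.0.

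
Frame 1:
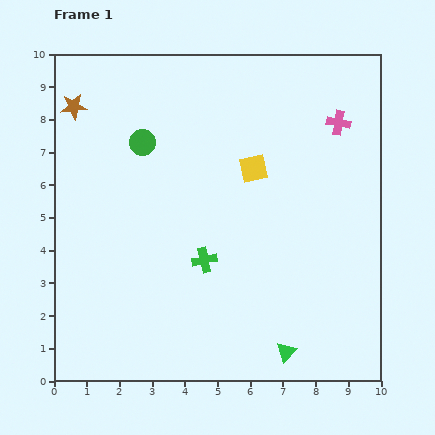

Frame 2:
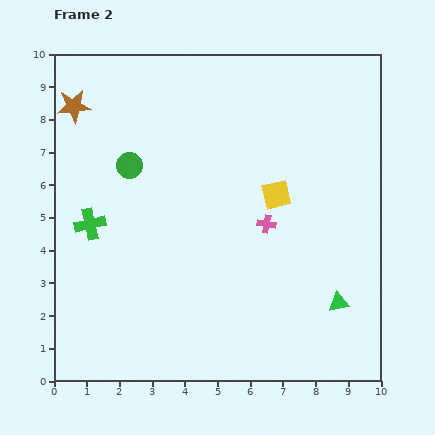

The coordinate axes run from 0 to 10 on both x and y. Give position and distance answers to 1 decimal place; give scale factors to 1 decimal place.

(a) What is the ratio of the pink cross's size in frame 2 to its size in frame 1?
0.8×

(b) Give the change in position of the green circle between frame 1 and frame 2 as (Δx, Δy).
(-0.4, -0.7)

The green circle was at (2.7, 7.3) in frame 1 and (2.3, 6.6) in frame 2.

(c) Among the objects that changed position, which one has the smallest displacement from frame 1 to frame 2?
the green circle

(moved 0.8)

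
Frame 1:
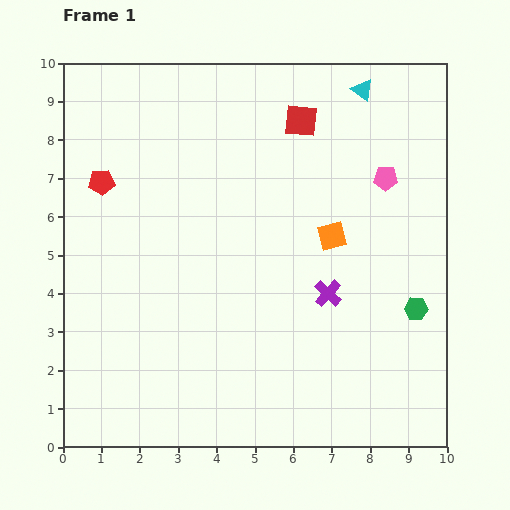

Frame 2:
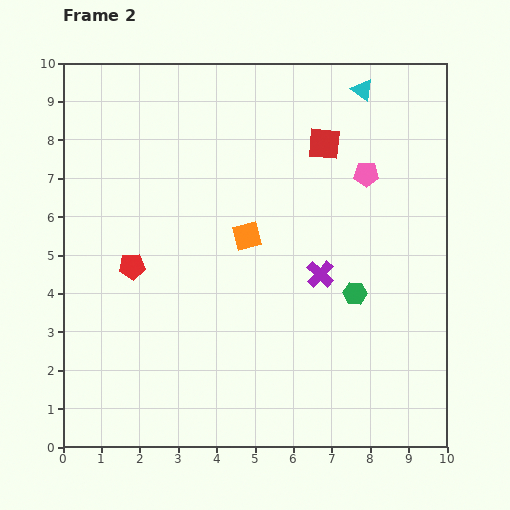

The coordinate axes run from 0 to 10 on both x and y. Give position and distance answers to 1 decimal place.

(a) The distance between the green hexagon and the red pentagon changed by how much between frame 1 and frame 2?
-3.0

Distance in frame 1: 8.8. Distance in frame 2: 5.8.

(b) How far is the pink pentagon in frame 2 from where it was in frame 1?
0.5

The pink pentagon moved from (8.4, 7.0) to (7.9, 7.1), a distance of √(0.5² + 0.1²) ≈ 0.5.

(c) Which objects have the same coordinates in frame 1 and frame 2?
the cyan triangle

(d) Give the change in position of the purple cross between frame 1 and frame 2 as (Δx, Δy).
(-0.2, 0.5)

The purple cross was at (6.9, 4.0) in frame 1 and (6.7, 4.5) in frame 2.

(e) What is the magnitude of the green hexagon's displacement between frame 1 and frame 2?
1.6

The green hexagon moved from (9.2, 3.6) to (7.6, 4.0), a distance of √(1.6² + 0.4²) ≈ 1.6.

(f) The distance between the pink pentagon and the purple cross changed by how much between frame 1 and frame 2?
-0.5

Distance in frame 1: 3.4. Distance in frame 2: 2.9.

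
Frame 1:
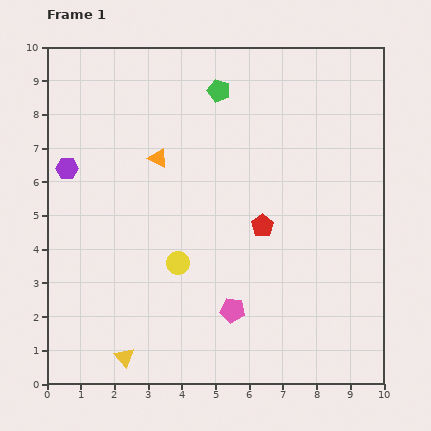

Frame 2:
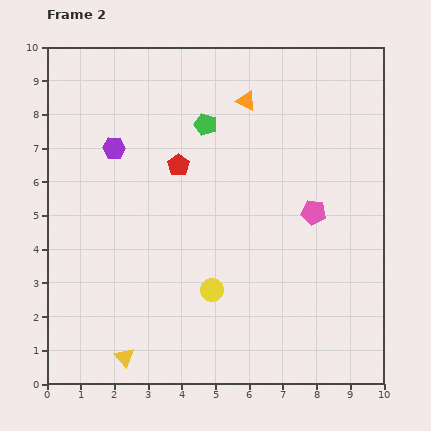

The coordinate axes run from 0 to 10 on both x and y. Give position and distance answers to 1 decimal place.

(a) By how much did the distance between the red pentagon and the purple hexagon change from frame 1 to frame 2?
-4.0

Distance in frame 1: 6.0. Distance in frame 2: 2.0.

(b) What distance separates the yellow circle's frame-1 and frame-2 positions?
1.3

The yellow circle moved from (3.9, 3.6) to (4.9, 2.8), a distance of √(1.0² + 0.8²) ≈ 1.3.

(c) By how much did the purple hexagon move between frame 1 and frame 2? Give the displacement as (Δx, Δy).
(1.4, 0.6)

The purple hexagon was at (0.6, 6.4) in frame 1 and (2.0, 7.0) in frame 2.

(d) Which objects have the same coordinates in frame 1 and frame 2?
the yellow triangle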